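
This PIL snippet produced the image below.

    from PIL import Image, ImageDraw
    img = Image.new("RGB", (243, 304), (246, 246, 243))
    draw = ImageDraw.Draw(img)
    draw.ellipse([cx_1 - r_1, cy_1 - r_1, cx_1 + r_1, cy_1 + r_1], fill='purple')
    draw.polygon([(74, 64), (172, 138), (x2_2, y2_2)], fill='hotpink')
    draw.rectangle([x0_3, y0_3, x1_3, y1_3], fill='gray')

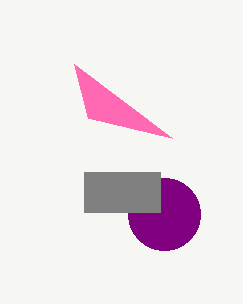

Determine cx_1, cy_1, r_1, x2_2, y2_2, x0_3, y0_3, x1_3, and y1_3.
cx_1 = 164
cy_1 = 214
r_1 = 36
x2_2 = 88
y2_2 = 118
x0_3 = 84
y0_3 = 172
x1_3 = 160
y1_3 = 212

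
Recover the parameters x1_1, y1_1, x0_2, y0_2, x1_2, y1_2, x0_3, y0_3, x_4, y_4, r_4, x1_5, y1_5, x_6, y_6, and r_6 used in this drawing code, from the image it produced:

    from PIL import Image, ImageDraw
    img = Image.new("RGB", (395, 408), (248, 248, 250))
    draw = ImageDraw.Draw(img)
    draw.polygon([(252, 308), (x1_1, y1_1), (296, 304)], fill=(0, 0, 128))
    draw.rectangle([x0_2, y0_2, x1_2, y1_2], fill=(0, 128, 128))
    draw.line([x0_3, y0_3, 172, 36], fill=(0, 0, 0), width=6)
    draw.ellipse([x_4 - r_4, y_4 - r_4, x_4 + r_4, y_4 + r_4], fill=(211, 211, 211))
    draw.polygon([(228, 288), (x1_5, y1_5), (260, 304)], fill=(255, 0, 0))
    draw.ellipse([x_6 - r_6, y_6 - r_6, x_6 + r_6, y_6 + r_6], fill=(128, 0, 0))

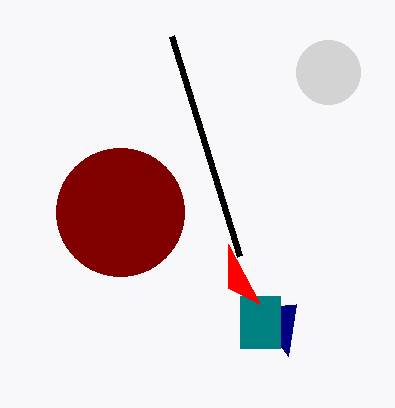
x1_1 = 288; y1_1 = 356; x0_2 = 240; y0_2 = 296; x1_2 = 280; y1_2 = 348; x0_3 = 240; y0_3 = 256; x_4 = 328; y_4 = 72; r_4 = 32; x1_5 = 228; y1_5 = 244; x_6 = 120; y_6 = 212; r_6 = 64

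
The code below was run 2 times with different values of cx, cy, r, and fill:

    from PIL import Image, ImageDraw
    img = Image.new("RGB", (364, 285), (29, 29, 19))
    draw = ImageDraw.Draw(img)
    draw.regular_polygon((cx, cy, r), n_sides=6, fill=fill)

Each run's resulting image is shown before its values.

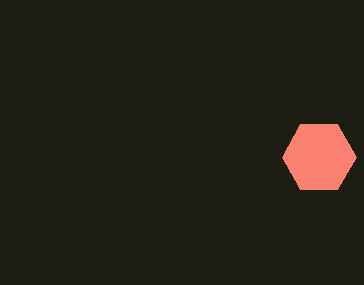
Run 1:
cx = 319, cy = 157, r = 37, fill = 'salmon'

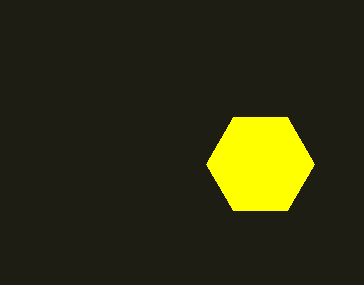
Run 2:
cx = 260; cy = 164; r = 54; fill = 'yellow'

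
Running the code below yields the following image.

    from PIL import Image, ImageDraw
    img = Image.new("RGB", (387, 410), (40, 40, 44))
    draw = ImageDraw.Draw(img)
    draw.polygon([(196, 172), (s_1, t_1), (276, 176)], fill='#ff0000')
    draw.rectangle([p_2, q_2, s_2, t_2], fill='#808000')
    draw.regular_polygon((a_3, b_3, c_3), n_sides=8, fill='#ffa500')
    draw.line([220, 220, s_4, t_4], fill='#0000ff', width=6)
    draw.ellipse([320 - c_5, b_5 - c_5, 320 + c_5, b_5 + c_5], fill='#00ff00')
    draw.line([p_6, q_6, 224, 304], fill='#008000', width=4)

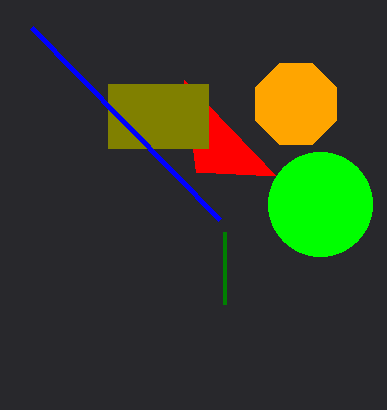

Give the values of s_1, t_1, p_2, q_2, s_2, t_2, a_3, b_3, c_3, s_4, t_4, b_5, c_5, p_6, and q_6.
s_1 = 184; t_1 = 80; p_2 = 108; q_2 = 84; s_2 = 208; t_2 = 148; a_3 = 296; b_3 = 104; c_3 = 44; s_4 = 32; t_4 = 28; b_5 = 204; c_5 = 52; p_6 = 224; q_6 = 232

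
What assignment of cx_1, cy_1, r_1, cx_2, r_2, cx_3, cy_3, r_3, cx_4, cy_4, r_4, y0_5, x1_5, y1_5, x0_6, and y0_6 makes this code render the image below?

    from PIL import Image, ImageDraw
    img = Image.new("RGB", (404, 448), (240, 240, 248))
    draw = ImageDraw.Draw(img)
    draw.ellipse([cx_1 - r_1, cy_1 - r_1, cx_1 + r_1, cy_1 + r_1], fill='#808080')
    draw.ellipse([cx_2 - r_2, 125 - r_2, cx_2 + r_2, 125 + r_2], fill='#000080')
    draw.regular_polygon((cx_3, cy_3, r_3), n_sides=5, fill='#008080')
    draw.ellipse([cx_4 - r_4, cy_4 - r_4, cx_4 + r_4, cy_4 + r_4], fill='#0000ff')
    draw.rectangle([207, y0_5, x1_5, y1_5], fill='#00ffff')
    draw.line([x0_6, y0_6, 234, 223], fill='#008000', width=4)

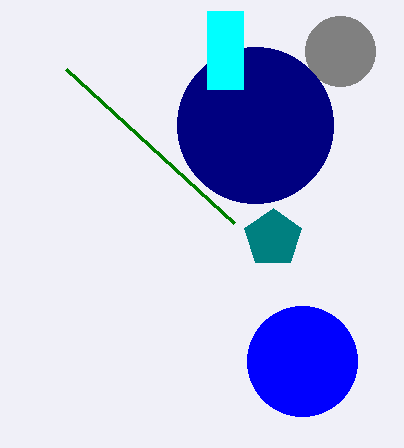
cx_1 = 340
cy_1 = 51
r_1 = 35
cx_2 = 255
r_2 = 78
cx_3 = 273
cy_3 = 238
r_3 = 30
cx_4 = 302
cy_4 = 361
r_4 = 55
y0_5 = 11
x1_5 = 243
y1_5 = 89
x0_6 = 66
y0_6 = 69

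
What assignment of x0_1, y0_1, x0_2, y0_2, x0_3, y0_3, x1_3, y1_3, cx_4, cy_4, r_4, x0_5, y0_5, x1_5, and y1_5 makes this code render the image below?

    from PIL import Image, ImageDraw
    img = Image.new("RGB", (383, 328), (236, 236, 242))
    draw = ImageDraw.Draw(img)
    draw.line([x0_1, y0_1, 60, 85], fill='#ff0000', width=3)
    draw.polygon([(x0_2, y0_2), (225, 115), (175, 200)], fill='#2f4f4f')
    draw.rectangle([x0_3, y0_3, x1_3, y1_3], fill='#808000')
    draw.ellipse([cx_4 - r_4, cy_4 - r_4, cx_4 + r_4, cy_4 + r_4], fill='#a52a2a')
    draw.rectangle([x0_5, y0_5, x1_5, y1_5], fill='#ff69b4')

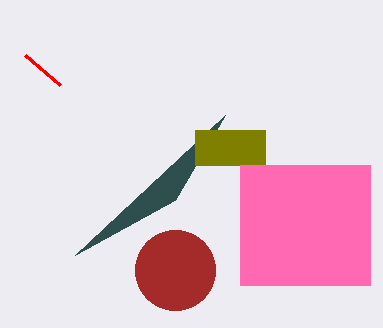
x0_1 = 25
y0_1 = 55
x0_2 = 75
y0_2 = 255
x0_3 = 195
y0_3 = 130
x1_3 = 265
y1_3 = 165
cx_4 = 175
cy_4 = 270
r_4 = 40
x0_5 = 240
y0_5 = 165
x1_5 = 370
y1_5 = 285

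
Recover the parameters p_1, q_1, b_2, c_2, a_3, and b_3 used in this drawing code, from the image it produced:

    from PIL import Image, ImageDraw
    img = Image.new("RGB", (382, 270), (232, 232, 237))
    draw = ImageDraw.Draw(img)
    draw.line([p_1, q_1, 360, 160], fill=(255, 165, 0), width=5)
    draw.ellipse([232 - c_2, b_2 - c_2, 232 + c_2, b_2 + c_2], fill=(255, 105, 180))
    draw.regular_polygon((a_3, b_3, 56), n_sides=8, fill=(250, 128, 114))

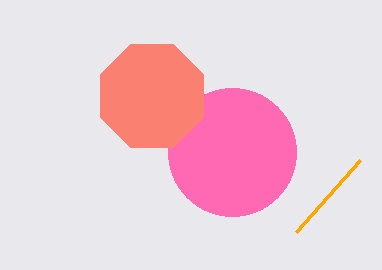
p_1 = 296; q_1 = 232; b_2 = 152; c_2 = 64; a_3 = 152; b_3 = 96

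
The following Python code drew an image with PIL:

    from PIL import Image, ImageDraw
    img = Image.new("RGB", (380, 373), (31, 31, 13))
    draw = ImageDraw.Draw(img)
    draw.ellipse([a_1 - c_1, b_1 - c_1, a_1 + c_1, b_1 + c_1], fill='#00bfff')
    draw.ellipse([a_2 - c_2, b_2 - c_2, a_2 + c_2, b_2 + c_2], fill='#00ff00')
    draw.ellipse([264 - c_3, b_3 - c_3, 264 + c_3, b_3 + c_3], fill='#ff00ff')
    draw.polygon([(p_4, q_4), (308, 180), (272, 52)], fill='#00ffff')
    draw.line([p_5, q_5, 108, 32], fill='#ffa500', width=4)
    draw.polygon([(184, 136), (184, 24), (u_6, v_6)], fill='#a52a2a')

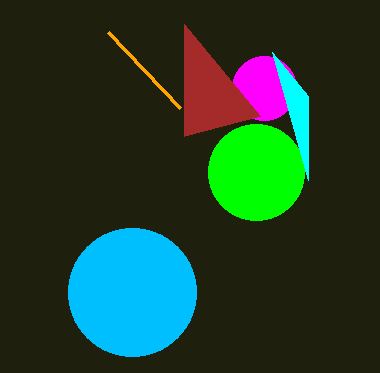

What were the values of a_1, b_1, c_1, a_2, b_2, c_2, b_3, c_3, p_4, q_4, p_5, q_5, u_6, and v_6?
a_1 = 132
b_1 = 292
c_1 = 64
a_2 = 256
b_2 = 172
c_2 = 48
b_3 = 88
c_3 = 32
p_4 = 308
q_4 = 96
p_5 = 180
q_5 = 108
u_6 = 260
v_6 = 116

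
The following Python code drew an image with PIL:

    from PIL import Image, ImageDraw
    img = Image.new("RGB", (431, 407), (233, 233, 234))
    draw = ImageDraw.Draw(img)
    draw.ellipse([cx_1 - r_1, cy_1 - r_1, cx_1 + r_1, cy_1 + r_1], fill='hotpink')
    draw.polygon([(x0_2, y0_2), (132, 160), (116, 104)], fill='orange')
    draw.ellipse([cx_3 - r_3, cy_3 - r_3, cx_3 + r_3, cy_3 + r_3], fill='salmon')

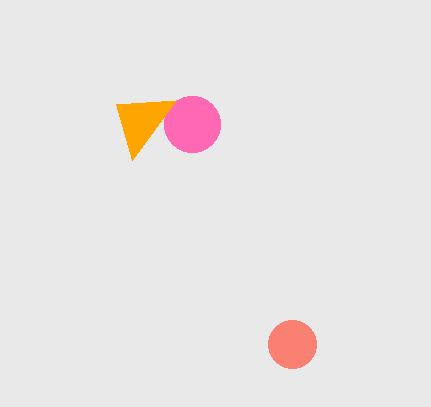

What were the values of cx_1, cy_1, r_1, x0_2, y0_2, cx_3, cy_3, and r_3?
cx_1 = 192, cy_1 = 124, r_1 = 28, x0_2 = 176, y0_2 = 100, cx_3 = 292, cy_3 = 344, r_3 = 24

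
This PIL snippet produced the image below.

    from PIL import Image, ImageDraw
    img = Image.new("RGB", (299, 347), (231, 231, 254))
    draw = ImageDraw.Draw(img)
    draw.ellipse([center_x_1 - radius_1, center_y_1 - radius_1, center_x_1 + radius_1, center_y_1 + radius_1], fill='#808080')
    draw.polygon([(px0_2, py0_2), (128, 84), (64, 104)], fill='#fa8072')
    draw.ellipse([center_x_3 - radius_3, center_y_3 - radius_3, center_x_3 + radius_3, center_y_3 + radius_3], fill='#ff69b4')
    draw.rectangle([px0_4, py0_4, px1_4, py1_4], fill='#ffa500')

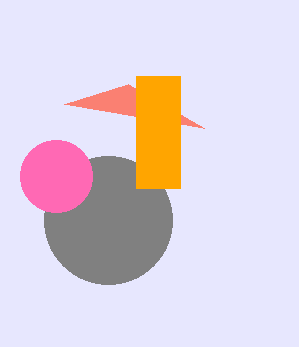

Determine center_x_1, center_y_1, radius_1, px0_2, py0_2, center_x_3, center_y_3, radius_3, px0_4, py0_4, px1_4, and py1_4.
center_x_1 = 108, center_y_1 = 220, radius_1 = 64, px0_2 = 204, py0_2 = 128, center_x_3 = 56, center_y_3 = 176, radius_3 = 36, px0_4 = 136, py0_4 = 76, px1_4 = 180, py1_4 = 188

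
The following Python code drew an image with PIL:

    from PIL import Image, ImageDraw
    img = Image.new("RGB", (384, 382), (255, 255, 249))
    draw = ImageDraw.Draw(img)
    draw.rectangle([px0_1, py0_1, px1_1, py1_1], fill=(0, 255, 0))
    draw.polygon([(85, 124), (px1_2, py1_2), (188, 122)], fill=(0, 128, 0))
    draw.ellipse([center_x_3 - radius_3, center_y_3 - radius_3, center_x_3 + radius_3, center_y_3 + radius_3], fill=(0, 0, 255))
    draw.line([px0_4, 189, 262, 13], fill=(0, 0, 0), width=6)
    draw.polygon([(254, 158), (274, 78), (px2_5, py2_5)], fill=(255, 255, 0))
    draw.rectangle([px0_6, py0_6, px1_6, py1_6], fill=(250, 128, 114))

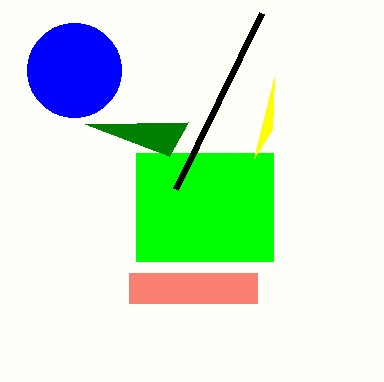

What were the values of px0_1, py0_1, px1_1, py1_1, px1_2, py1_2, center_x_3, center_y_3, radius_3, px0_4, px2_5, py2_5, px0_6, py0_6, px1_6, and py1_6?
px0_1 = 136
py0_1 = 153
px1_1 = 273
py1_1 = 261
px1_2 = 169
py1_2 = 156
center_x_3 = 74
center_y_3 = 70
radius_3 = 47
px0_4 = 176
px2_5 = 272
py2_5 = 129
px0_6 = 129
py0_6 = 273
px1_6 = 257
py1_6 = 303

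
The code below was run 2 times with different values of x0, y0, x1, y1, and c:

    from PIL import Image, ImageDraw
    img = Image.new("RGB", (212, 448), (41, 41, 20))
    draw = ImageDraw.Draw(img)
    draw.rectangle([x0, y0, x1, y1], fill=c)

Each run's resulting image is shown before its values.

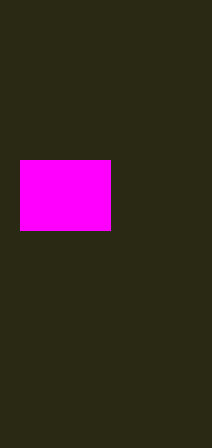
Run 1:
x0 = 20, y0 = 160, x1 = 110, y1 = 230, c = 'magenta'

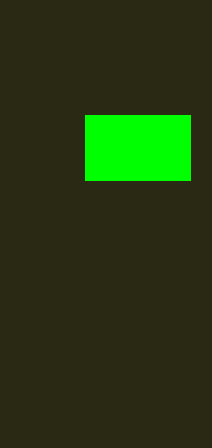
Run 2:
x0 = 85
y0 = 115
x1 = 190
y1 = 180
c = 'lime'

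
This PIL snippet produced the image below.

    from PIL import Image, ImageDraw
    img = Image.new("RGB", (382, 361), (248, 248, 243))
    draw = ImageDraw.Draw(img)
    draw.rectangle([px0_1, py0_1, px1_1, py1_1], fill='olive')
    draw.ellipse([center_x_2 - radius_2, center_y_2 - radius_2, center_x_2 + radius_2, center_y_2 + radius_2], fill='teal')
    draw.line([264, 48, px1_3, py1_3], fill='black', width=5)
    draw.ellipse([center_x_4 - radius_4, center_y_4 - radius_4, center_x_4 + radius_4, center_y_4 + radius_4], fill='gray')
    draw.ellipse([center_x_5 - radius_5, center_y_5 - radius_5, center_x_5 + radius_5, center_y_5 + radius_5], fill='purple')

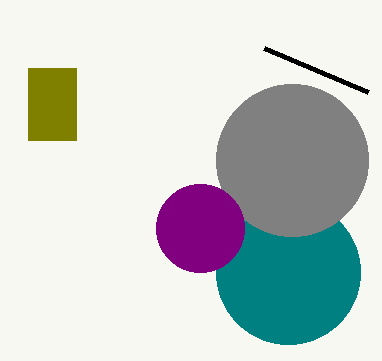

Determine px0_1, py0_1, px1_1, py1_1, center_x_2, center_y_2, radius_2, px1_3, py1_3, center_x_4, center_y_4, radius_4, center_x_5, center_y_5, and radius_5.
px0_1 = 28, py0_1 = 68, px1_1 = 76, py1_1 = 140, center_x_2 = 288, center_y_2 = 272, radius_2 = 72, px1_3 = 368, py1_3 = 92, center_x_4 = 292, center_y_4 = 160, radius_4 = 76, center_x_5 = 200, center_y_5 = 228, radius_5 = 44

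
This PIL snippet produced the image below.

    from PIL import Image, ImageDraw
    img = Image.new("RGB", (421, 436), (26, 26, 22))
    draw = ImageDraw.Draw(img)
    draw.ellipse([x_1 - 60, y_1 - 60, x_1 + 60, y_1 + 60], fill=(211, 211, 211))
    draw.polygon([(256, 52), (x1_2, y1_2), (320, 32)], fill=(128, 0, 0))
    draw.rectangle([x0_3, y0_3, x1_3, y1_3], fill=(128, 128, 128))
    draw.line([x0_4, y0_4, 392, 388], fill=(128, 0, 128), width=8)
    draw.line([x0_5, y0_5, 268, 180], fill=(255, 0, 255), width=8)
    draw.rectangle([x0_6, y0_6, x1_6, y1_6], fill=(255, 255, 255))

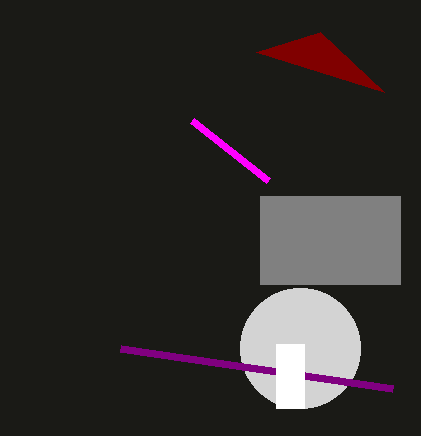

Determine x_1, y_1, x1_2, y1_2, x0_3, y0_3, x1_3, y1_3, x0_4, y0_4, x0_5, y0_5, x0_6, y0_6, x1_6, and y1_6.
x_1 = 300
y_1 = 348
x1_2 = 384
y1_2 = 92
x0_3 = 260
y0_3 = 196
x1_3 = 400
y1_3 = 284
x0_4 = 120
y0_4 = 348
x0_5 = 192
y0_5 = 120
x0_6 = 276
y0_6 = 344
x1_6 = 304
y1_6 = 408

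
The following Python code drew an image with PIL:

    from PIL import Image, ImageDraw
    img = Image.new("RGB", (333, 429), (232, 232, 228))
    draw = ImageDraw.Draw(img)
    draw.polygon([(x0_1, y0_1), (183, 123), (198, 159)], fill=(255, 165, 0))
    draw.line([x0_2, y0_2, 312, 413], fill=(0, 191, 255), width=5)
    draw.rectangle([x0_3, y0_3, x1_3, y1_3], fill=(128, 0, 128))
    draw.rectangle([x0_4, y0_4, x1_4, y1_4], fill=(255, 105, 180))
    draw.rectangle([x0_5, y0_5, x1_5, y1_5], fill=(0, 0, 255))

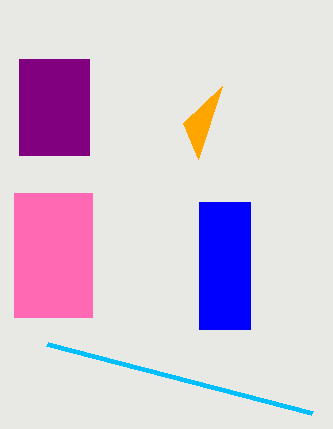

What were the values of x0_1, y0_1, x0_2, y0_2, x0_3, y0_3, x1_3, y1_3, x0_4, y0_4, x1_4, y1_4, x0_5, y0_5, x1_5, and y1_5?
x0_1 = 222
y0_1 = 86
x0_2 = 47
y0_2 = 344
x0_3 = 19
y0_3 = 59
x1_3 = 89
y1_3 = 155
x0_4 = 14
y0_4 = 193
x1_4 = 92
y1_4 = 317
x0_5 = 199
y0_5 = 202
x1_5 = 250
y1_5 = 329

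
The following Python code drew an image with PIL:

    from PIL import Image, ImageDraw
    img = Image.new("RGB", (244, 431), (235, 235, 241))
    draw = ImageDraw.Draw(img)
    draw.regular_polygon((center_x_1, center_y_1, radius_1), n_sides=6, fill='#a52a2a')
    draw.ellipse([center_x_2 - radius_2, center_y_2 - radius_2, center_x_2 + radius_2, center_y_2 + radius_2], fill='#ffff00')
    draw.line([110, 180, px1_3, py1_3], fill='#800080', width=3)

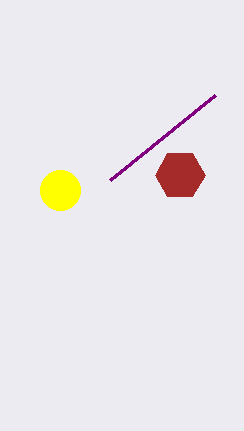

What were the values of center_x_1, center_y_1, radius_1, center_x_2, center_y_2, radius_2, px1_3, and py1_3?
center_x_1 = 180, center_y_1 = 175, radius_1 = 25, center_x_2 = 60, center_y_2 = 190, radius_2 = 20, px1_3 = 215, py1_3 = 95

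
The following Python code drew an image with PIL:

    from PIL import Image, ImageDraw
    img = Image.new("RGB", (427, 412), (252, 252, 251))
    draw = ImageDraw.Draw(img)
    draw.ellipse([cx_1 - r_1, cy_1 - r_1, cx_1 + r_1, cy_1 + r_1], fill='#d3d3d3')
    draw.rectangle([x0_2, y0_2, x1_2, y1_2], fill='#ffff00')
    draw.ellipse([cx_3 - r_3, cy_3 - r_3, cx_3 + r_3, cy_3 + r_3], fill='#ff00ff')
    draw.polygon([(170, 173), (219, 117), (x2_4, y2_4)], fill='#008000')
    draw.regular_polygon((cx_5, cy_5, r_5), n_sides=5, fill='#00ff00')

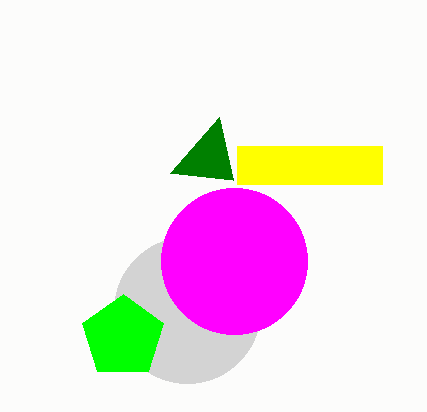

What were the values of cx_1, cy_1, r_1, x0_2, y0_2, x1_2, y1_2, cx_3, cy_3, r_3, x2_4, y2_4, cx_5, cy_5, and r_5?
cx_1 = 187
cy_1 = 310
r_1 = 73
x0_2 = 237
y0_2 = 146
x1_2 = 382
y1_2 = 184
cx_3 = 234
cy_3 = 261
r_3 = 73
x2_4 = 233
y2_4 = 180
cx_5 = 123
cy_5 = 337
r_5 = 43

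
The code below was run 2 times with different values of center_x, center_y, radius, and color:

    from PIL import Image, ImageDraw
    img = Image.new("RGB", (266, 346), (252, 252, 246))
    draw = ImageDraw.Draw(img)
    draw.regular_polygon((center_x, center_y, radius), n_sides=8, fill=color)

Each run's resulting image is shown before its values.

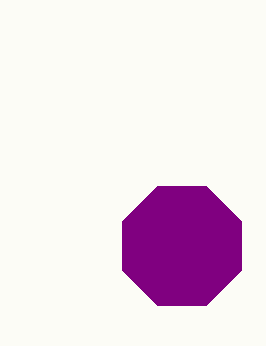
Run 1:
center_x = 182, center_y = 246, radius = 64, color = 'purple'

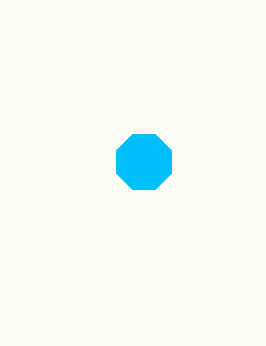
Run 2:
center_x = 144, center_y = 162, radius = 30, color = 'deepskyblue'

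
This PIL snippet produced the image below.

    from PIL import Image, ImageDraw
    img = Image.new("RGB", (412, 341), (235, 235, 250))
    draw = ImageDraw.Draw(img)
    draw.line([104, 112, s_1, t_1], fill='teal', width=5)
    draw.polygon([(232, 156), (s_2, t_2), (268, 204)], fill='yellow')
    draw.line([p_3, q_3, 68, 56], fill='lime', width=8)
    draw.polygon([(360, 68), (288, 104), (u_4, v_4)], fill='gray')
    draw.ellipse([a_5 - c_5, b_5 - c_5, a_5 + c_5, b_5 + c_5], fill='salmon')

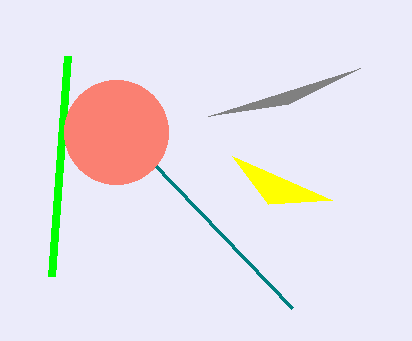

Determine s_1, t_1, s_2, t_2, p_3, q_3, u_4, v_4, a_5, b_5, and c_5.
s_1 = 292; t_1 = 308; s_2 = 332; t_2 = 200; p_3 = 52; q_3 = 276; u_4 = 208; v_4 = 116; a_5 = 116; b_5 = 132; c_5 = 52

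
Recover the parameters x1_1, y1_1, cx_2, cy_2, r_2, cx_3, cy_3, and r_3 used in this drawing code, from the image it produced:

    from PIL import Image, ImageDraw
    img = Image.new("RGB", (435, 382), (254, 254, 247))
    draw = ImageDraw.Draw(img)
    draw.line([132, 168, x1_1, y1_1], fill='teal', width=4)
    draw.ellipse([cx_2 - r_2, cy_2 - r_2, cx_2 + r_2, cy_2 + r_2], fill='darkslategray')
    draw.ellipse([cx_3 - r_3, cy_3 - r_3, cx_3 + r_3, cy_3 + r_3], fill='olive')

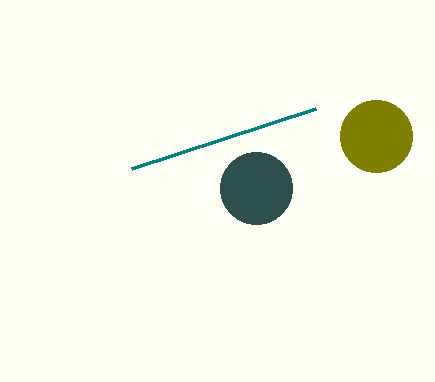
x1_1 = 316
y1_1 = 108
cx_2 = 256
cy_2 = 188
r_2 = 36
cx_3 = 376
cy_3 = 136
r_3 = 36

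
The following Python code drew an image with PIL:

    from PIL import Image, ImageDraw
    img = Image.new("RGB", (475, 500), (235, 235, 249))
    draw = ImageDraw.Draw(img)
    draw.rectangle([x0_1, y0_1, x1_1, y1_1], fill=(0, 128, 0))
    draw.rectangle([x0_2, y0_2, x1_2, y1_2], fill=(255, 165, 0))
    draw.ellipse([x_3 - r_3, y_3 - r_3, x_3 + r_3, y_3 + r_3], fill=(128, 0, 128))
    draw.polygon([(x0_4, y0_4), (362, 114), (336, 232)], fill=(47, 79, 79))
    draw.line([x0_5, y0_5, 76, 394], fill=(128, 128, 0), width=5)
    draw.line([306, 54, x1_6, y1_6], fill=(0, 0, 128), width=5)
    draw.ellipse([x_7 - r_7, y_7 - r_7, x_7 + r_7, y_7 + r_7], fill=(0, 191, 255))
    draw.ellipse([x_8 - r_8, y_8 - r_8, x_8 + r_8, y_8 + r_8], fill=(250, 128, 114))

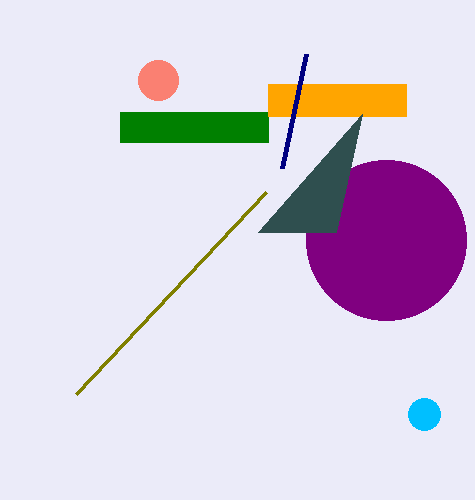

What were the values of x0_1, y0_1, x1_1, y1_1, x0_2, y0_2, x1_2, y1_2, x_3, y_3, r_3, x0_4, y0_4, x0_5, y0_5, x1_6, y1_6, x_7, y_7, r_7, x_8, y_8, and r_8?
x0_1 = 120
y0_1 = 112
x1_1 = 268
y1_1 = 142
x0_2 = 268
y0_2 = 84
x1_2 = 406
y1_2 = 116
x_3 = 386
y_3 = 240
r_3 = 80
x0_4 = 258
y0_4 = 232
x0_5 = 266
y0_5 = 192
x1_6 = 282
y1_6 = 168
x_7 = 424
y_7 = 414
r_7 = 16
x_8 = 158
y_8 = 80
r_8 = 20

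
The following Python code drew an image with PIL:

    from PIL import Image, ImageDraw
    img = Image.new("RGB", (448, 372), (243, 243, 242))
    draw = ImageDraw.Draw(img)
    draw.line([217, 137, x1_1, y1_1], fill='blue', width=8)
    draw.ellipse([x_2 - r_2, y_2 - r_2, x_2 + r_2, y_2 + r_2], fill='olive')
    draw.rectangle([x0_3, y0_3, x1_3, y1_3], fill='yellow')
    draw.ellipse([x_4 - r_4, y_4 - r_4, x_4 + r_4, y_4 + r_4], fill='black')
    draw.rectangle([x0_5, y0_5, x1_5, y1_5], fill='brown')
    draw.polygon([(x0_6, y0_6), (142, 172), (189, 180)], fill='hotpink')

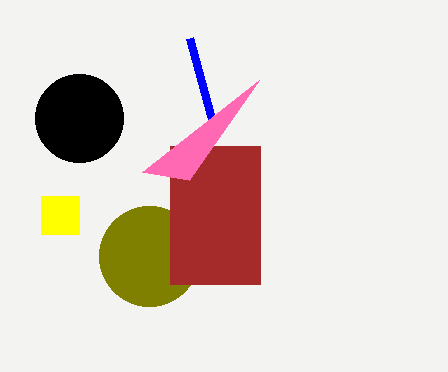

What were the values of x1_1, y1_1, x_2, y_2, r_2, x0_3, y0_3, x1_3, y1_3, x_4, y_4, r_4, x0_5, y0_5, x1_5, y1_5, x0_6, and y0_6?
x1_1 = 190, y1_1 = 38, x_2 = 149, y_2 = 256, r_2 = 50, x0_3 = 41, y0_3 = 196, x1_3 = 79, y1_3 = 234, x_4 = 79, y_4 = 118, r_4 = 44, x0_5 = 170, y0_5 = 146, x1_5 = 260, y1_5 = 284, x0_6 = 259, y0_6 = 80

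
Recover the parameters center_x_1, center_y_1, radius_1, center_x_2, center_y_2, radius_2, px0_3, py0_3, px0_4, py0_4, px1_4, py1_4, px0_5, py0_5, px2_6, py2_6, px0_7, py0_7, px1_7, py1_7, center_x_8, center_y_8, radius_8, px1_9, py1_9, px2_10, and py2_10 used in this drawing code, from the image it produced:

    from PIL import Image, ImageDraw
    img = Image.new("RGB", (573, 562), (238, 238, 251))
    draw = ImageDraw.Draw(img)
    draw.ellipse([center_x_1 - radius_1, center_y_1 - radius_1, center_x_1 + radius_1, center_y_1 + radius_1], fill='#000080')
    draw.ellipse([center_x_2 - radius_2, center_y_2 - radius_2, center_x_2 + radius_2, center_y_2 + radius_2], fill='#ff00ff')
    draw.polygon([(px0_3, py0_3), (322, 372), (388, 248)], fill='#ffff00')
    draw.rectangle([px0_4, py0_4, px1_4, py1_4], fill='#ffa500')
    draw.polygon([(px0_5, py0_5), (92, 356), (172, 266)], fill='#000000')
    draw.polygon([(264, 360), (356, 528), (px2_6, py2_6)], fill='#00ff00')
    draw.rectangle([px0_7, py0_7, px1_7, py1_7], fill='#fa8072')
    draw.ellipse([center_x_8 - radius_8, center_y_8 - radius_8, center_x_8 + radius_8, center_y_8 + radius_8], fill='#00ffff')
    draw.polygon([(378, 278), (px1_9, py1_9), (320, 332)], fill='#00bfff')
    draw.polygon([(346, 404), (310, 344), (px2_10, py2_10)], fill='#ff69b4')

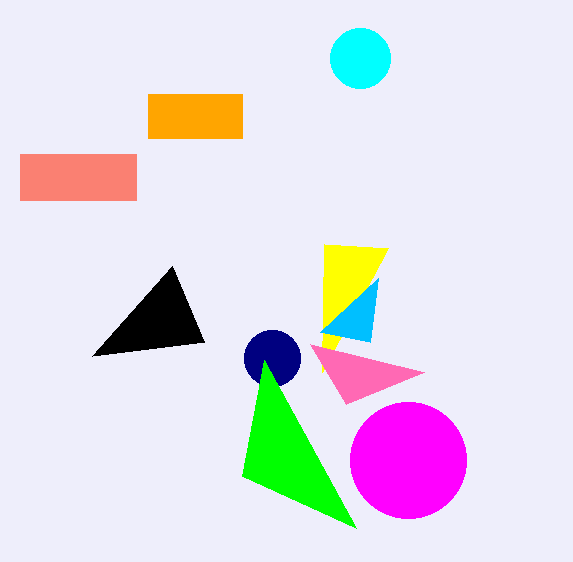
center_x_1 = 272
center_y_1 = 358
radius_1 = 28
center_x_2 = 408
center_y_2 = 460
radius_2 = 58
px0_3 = 324
py0_3 = 244
px0_4 = 148
py0_4 = 94
px1_4 = 242
py1_4 = 138
px0_5 = 204
py0_5 = 342
px2_6 = 242
py2_6 = 476
px0_7 = 20
py0_7 = 154
px1_7 = 136
py1_7 = 200
center_x_8 = 360
center_y_8 = 58
radius_8 = 30
px1_9 = 370
py1_9 = 342
px2_10 = 424
py2_10 = 372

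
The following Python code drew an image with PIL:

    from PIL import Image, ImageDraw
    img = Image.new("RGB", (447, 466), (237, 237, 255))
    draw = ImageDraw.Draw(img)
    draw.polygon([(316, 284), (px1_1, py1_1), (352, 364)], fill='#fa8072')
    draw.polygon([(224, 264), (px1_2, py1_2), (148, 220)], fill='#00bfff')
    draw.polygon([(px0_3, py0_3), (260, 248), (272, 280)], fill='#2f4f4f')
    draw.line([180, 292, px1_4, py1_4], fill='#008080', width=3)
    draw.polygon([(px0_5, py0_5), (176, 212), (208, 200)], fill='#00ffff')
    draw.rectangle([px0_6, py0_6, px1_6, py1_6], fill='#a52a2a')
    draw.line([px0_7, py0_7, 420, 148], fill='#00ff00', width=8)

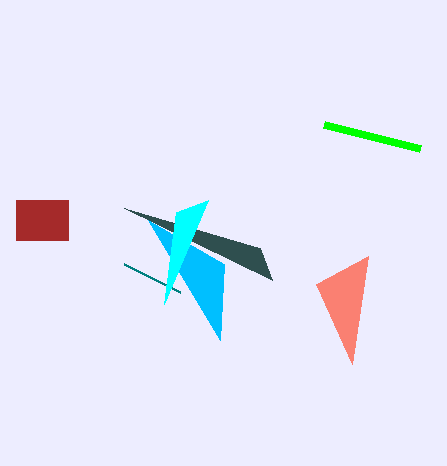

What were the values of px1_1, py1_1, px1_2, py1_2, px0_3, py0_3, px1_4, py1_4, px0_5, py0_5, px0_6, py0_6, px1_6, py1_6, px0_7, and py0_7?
px1_1 = 368
py1_1 = 256
px1_2 = 220
py1_2 = 340
px0_3 = 124
py0_3 = 208
px1_4 = 124
py1_4 = 264
px0_5 = 164
py0_5 = 304
px0_6 = 16
py0_6 = 200
px1_6 = 68
py1_6 = 240
px0_7 = 324
py0_7 = 124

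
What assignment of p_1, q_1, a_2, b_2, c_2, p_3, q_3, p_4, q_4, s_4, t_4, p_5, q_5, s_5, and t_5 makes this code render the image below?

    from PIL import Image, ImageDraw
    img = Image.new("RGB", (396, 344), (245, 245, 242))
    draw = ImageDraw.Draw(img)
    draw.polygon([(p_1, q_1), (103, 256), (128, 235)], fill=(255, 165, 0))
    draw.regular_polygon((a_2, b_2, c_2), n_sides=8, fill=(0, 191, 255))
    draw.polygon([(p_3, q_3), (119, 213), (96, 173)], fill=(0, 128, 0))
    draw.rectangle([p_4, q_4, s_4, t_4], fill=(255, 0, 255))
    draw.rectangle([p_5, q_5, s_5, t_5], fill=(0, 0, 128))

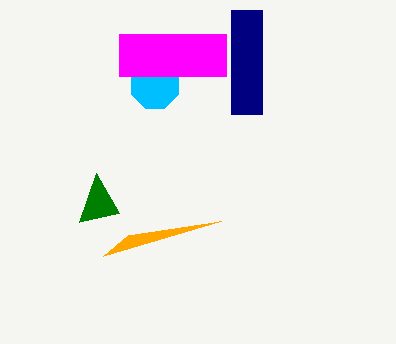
p_1 = 221; q_1 = 221; a_2 = 155; b_2 = 85; c_2 = 25; p_3 = 79; q_3 = 222; p_4 = 119; q_4 = 34; s_4 = 226; t_4 = 76; p_5 = 231; q_5 = 10; s_5 = 262; t_5 = 114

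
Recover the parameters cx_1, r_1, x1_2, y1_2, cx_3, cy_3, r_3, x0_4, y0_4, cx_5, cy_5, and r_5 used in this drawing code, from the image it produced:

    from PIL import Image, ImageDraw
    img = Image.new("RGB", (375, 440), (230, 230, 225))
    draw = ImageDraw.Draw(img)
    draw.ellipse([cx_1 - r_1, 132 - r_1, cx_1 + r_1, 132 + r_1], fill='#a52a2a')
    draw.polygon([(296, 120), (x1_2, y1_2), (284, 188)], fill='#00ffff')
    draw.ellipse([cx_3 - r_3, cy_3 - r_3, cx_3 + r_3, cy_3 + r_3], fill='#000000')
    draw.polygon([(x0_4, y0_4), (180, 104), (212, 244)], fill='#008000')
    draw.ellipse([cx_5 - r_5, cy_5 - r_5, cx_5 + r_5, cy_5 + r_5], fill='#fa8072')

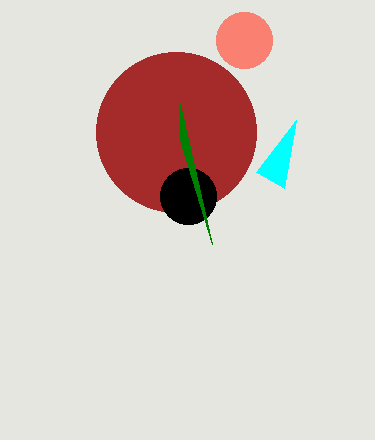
cx_1 = 176; r_1 = 80; x1_2 = 256; y1_2 = 172; cx_3 = 188; cy_3 = 196; r_3 = 28; x0_4 = 180; y0_4 = 140; cx_5 = 244; cy_5 = 40; r_5 = 28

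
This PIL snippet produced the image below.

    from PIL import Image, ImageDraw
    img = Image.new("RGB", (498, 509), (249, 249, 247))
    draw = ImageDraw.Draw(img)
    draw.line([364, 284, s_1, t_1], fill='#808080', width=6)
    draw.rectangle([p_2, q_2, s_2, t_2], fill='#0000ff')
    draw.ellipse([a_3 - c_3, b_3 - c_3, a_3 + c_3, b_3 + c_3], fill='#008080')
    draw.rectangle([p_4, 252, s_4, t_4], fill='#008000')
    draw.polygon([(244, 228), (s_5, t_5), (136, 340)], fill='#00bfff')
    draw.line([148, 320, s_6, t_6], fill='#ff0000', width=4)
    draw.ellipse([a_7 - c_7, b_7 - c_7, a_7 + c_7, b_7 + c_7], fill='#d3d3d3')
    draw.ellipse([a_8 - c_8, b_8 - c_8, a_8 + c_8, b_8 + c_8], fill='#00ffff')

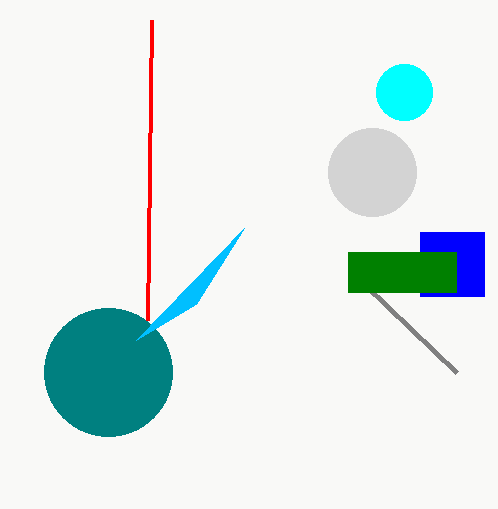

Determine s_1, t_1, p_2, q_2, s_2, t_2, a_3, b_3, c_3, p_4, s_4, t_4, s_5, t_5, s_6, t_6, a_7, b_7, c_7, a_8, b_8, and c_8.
s_1 = 456; t_1 = 372; p_2 = 420; q_2 = 232; s_2 = 484; t_2 = 296; a_3 = 108; b_3 = 372; c_3 = 64; p_4 = 348; s_4 = 456; t_4 = 292; s_5 = 196; t_5 = 304; s_6 = 152; t_6 = 20; a_7 = 372; b_7 = 172; c_7 = 44; a_8 = 404; b_8 = 92; c_8 = 28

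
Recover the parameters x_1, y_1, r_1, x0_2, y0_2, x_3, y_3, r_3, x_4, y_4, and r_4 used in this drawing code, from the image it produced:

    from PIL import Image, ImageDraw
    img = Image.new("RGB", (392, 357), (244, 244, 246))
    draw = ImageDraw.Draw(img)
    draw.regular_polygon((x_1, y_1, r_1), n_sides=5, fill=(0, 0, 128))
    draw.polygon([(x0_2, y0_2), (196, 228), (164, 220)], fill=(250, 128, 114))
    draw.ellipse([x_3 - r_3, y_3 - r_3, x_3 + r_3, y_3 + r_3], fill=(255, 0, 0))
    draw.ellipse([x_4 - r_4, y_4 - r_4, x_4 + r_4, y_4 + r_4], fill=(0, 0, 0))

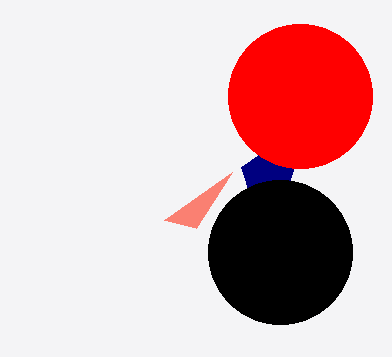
x_1 = 268
y_1 = 176
r_1 = 28
x0_2 = 232
y0_2 = 172
x_3 = 300
y_3 = 96
r_3 = 72
x_4 = 280
y_4 = 252
r_4 = 72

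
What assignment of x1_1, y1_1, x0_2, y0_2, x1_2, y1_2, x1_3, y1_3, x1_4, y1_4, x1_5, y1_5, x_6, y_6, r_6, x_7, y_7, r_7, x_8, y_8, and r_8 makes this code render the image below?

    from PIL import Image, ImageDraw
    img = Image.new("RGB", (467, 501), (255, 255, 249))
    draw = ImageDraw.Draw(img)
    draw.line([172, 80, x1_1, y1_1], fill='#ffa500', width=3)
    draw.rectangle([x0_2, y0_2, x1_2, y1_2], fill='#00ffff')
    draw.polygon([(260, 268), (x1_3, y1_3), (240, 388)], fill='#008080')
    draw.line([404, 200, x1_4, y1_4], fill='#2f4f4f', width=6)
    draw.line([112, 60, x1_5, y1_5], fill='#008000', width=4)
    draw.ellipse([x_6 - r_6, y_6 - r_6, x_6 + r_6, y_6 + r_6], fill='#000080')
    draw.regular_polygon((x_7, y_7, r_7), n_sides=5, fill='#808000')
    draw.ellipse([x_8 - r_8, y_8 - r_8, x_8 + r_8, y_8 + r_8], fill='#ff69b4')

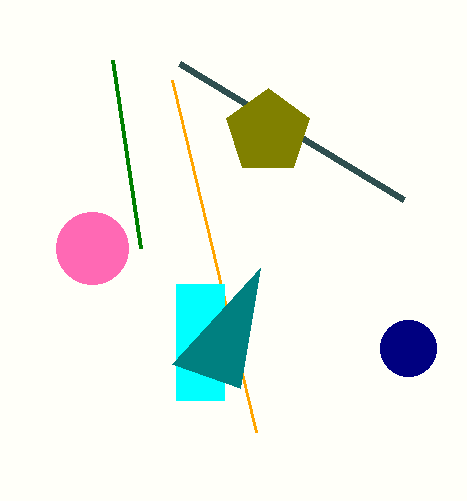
x1_1 = 256; y1_1 = 432; x0_2 = 176; y0_2 = 284; x1_2 = 224; y1_2 = 400; x1_3 = 172; y1_3 = 364; x1_4 = 180; y1_4 = 64; x1_5 = 140; y1_5 = 248; x_6 = 408; y_6 = 348; r_6 = 28; x_7 = 268; y_7 = 132; r_7 = 44; x_8 = 92; y_8 = 248; r_8 = 36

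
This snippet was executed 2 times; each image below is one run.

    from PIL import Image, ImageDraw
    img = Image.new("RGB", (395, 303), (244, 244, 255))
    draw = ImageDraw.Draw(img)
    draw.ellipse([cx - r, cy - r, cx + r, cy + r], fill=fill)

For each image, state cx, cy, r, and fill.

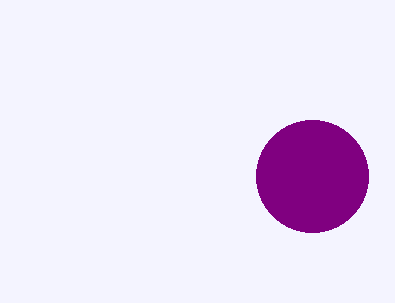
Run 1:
cx = 312
cy = 176
r = 56
fill = 'purple'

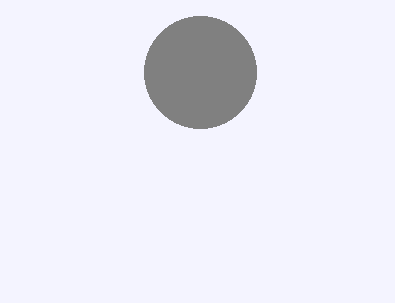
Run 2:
cx = 200, cy = 72, r = 56, fill = 'gray'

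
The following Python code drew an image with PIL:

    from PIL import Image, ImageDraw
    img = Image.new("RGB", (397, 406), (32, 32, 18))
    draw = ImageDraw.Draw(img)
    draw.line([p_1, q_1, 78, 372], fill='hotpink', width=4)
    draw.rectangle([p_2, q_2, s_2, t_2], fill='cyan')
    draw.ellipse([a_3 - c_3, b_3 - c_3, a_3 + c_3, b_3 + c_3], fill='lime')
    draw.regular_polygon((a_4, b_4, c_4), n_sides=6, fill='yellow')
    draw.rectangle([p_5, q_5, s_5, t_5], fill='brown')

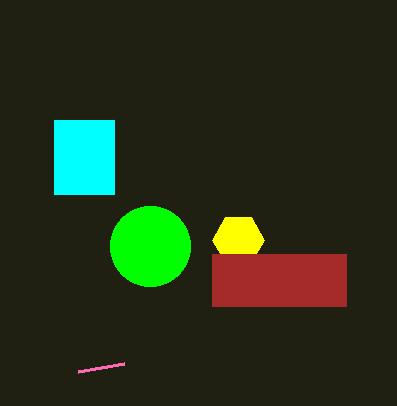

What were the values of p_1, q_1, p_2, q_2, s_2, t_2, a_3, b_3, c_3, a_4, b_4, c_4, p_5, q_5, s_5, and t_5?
p_1 = 124, q_1 = 364, p_2 = 54, q_2 = 120, s_2 = 114, t_2 = 194, a_3 = 150, b_3 = 246, c_3 = 40, a_4 = 238, b_4 = 240, c_4 = 26, p_5 = 212, q_5 = 254, s_5 = 346, t_5 = 306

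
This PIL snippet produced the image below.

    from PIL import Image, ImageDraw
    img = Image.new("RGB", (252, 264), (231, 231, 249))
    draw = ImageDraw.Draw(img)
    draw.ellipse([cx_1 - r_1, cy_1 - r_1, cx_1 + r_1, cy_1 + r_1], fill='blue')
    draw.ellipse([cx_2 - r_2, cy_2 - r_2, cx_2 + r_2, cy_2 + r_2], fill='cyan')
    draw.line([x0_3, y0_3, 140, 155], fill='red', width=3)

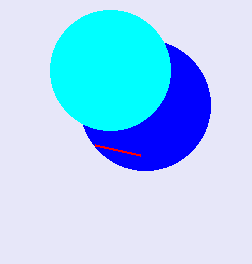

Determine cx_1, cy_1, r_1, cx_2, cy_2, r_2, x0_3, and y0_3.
cx_1 = 145
cy_1 = 105
r_1 = 65
cx_2 = 110
cy_2 = 70
r_2 = 60
x0_3 = 95
y0_3 = 145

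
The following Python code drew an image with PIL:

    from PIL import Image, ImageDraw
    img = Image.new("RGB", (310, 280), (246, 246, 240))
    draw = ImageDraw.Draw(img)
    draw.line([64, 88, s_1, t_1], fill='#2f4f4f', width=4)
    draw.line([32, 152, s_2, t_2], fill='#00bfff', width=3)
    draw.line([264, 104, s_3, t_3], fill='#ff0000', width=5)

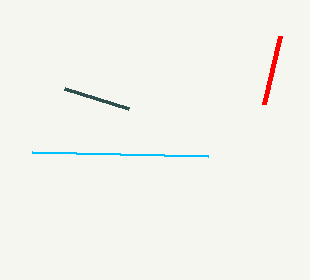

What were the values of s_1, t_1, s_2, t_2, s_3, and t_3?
s_1 = 128
t_1 = 108
s_2 = 208
t_2 = 156
s_3 = 280
t_3 = 36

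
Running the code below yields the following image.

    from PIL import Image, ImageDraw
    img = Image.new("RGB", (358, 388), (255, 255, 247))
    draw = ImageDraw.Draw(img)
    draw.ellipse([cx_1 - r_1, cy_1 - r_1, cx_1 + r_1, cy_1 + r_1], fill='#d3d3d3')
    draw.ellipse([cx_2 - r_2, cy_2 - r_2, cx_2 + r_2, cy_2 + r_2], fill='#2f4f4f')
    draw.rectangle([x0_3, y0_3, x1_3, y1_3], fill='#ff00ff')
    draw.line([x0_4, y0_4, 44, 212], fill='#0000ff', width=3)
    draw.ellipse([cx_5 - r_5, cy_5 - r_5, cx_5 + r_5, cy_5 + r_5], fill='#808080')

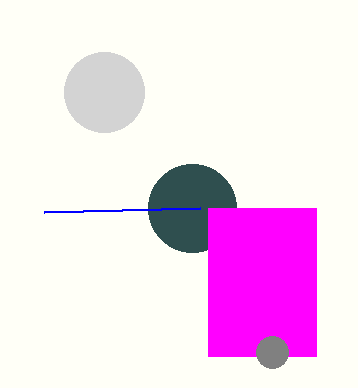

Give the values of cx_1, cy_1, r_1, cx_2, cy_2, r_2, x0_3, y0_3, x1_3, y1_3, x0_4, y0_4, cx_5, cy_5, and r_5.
cx_1 = 104, cy_1 = 92, r_1 = 40, cx_2 = 192, cy_2 = 208, r_2 = 44, x0_3 = 208, y0_3 = 208, x1_3 = 316, y1_3 = 356, x0_4 = 200, y0_4 = 208, cx_5 = 272, cy_5 = 352, r_5 = 16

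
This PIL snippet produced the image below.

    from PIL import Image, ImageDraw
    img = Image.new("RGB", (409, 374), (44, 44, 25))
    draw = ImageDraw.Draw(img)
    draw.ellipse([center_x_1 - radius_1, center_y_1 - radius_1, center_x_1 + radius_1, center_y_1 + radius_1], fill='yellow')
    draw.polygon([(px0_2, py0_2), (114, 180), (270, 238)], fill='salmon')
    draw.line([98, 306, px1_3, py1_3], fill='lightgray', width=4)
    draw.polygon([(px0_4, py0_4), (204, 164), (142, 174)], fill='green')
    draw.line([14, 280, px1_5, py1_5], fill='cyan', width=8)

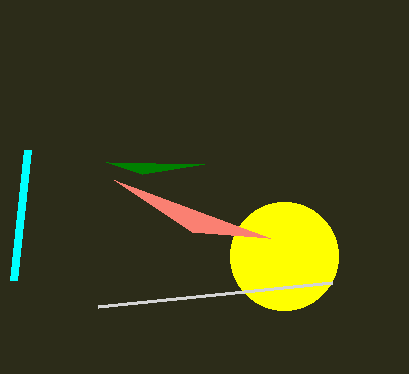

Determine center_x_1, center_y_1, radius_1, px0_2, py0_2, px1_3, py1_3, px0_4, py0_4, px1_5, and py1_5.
center_x_1 = 284
center_y_1 = 256
radius_1 = 54
px0_2 = 192
py0_2 = 232
px1_3 = 332
py1_3 = 282
px0_4 = 106
py0_4 = 162
px1_5 = 28
py1_5 = 150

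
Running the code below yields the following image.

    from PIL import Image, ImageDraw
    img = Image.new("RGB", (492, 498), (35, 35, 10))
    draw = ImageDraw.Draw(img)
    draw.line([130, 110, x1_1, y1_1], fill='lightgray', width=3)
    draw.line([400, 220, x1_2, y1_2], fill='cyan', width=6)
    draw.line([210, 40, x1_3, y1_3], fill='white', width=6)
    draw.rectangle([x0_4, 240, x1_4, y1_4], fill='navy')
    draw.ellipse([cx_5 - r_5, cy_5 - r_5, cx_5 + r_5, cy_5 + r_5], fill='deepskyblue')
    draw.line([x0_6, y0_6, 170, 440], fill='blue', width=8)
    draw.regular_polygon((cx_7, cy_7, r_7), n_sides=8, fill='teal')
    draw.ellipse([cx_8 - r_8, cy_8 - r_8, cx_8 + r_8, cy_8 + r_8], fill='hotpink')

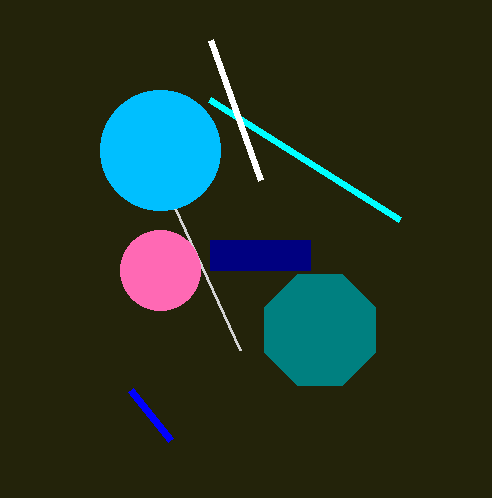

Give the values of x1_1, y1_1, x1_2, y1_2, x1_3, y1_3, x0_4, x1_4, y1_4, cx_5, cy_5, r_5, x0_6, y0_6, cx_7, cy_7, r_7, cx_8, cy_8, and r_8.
x1_1 = 240
y1_1 = 350
x1_2 = 210
y1_2 = 100
x1_3 = 260
y1_3 = 180
x0_4 = 210
x1_4 = 310
y1_4 = 270
cx_5 = 160
cy_5 = 150
r_5 = 60
x0_6 = 130
y0_6 = 390
cx_7 = 320
cy_7 = 330
r_7 = 60
cx_8 = 160
cy_8 = 270
r_8 = 40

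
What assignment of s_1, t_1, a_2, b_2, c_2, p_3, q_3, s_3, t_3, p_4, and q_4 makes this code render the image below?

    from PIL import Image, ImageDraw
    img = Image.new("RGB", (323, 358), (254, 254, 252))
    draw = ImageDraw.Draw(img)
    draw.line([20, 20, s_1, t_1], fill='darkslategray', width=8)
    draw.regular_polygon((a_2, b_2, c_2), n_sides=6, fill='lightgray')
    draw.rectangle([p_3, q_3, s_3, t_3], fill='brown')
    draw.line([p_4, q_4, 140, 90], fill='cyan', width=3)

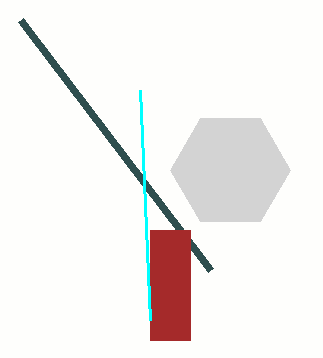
s_1 = 210, t_1 = 270, a_2 = 230, b_2 = 170, c_2 = 60, p_3 = 150, q_3 = 230, s_3 = 190, t_3 = 340, p_4 = 150, q_4 = 320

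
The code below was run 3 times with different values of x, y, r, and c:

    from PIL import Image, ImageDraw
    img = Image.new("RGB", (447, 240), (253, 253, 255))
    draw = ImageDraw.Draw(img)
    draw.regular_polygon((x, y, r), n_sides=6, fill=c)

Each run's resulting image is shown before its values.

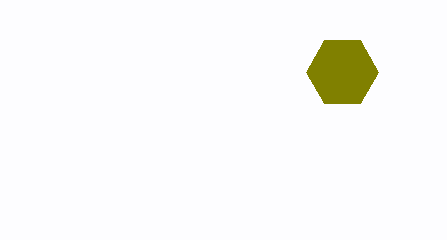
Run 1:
x = 342
y = 72
r = 36
c = 'olive'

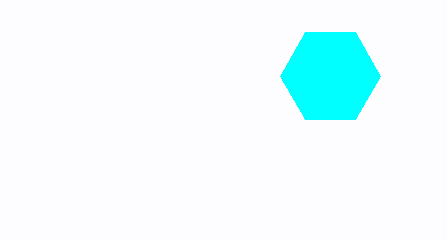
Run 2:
x = 330; y = 76; r = 50; c = 'cyan'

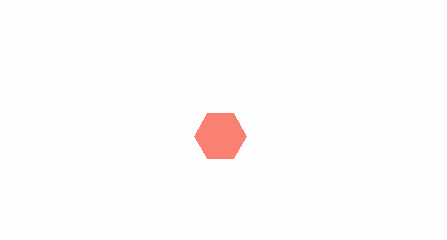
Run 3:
x = 220, y = 136, r = 26, c = 'salmon'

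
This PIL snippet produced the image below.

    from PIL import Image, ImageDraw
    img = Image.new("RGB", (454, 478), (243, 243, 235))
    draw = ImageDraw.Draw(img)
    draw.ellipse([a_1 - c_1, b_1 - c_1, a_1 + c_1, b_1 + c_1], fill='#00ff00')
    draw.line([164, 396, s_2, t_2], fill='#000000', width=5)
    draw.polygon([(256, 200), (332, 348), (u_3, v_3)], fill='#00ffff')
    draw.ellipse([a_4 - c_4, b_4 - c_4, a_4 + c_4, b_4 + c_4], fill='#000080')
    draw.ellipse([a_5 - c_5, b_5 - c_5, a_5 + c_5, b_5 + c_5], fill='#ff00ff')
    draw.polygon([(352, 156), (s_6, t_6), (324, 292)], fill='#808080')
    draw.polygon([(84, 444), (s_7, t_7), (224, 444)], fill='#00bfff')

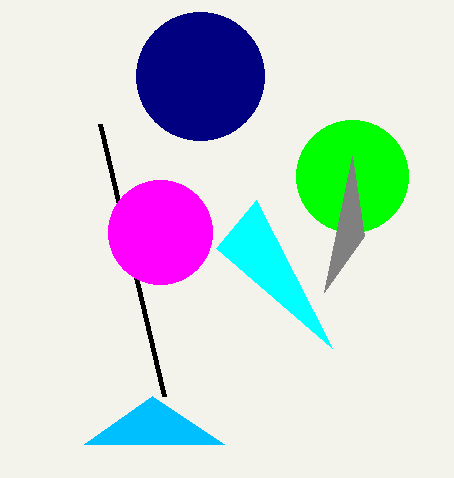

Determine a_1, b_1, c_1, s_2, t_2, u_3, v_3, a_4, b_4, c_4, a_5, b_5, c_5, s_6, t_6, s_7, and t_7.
a_1 = 352, b_1 = 176, c_1 = 56, s_2 = 100, t_2 = 124, u_3 = 216, v_3 = 248, a_4 = 200, b_4 = 76, c_4 = 64, a_5 = 160, b_5 = 232, c_5 = 52, s_6 = 364, t_6 = 236, s_7 = 152, t_7 = 396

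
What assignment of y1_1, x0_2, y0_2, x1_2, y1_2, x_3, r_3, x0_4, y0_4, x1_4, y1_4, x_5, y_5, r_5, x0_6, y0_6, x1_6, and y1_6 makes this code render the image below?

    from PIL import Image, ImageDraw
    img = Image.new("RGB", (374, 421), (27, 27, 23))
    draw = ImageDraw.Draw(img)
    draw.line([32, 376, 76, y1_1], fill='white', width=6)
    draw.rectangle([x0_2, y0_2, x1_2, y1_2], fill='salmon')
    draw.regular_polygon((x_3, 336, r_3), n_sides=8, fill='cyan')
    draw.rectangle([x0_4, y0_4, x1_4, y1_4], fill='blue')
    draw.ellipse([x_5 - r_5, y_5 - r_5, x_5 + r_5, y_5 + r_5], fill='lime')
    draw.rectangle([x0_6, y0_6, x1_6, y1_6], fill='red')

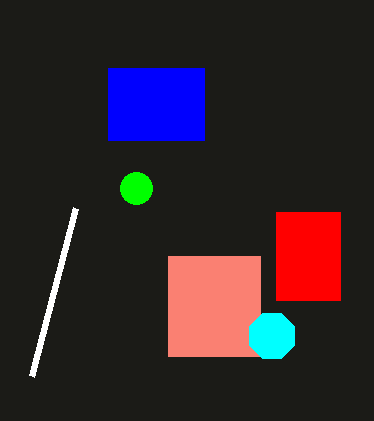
y1_1 = 208; x0_2 = 168; y0_2 = 256; x1_2 = 260; y1_2 = 356; x_3 = 272; r_3 = 24; x0_4 = 108; y0_4 = 68; x1_4 = 204; y1_4 = 140; x_5 = 136; y_5 = 188; r_5 = 16; x0_6 = 276; y0_6 = 212; x1_6 = 340; y1_6 = 300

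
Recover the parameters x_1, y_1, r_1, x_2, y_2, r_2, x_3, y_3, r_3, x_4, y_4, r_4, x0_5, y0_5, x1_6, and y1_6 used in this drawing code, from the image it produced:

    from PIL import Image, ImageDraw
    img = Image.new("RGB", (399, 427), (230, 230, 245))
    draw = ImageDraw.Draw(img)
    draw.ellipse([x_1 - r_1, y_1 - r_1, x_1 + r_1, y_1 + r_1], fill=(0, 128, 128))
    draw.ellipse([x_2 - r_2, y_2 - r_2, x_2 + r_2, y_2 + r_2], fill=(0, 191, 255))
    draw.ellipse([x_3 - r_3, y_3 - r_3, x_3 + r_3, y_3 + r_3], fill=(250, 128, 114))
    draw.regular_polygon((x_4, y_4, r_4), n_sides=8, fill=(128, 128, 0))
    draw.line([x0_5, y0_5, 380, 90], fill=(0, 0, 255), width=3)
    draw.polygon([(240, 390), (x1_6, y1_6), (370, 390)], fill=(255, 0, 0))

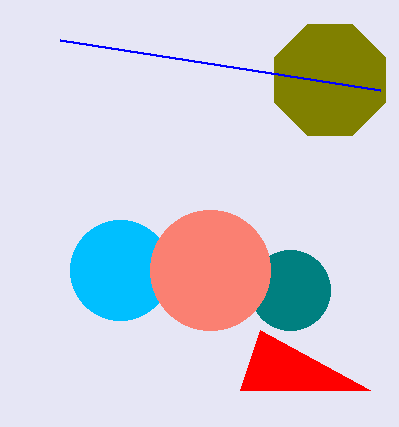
x_1 = 290, y_1 = 290, r_1 = 40, x_2 = 120, y_2 = 270, r_2 = 50, x_3 = 210, y_3 = 270, r_3 = 60, x_4 = 330, y_4 = 80, r_4 = 60, x0_5 = 60, y0_5 = 40, x1_6 = 260, y1_6 = 330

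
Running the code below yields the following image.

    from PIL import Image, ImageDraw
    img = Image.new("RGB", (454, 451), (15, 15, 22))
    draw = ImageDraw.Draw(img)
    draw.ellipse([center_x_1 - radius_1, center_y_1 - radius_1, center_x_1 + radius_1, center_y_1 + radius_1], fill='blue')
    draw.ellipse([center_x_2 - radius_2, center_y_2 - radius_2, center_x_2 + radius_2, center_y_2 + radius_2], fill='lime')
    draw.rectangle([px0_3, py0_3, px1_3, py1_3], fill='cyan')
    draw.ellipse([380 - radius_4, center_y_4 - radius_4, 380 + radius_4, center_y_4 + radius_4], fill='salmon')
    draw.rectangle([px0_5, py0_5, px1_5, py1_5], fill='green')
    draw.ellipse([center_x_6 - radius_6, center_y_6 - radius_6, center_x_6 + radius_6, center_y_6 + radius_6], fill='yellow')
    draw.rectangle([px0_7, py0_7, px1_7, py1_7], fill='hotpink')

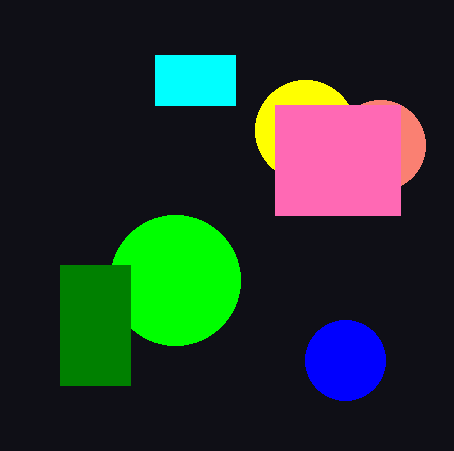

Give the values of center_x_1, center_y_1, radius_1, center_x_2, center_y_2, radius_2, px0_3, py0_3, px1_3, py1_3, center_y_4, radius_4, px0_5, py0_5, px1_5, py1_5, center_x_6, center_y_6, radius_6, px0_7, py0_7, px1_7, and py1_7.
center_x_1 = 345, center_y_1 = 360, radius_1 = 40, center_x_2 = 175, center_y_2 = 280, radius_2 = 65, px0_3 = 155, py0_3 = 55, px1_3 = 235, py1_3 = 105, center_y_4 = 145, radius_4 = 45, px0_5 = 60, py0_5 = 265, px1_5 = 130, py1_5 = 385, center_x_6 = 305, center_y_6 = 130, radius_6 = 50, px0_7 = 275, py0_7 = 105, px1_7 = 400, py1_7 = 215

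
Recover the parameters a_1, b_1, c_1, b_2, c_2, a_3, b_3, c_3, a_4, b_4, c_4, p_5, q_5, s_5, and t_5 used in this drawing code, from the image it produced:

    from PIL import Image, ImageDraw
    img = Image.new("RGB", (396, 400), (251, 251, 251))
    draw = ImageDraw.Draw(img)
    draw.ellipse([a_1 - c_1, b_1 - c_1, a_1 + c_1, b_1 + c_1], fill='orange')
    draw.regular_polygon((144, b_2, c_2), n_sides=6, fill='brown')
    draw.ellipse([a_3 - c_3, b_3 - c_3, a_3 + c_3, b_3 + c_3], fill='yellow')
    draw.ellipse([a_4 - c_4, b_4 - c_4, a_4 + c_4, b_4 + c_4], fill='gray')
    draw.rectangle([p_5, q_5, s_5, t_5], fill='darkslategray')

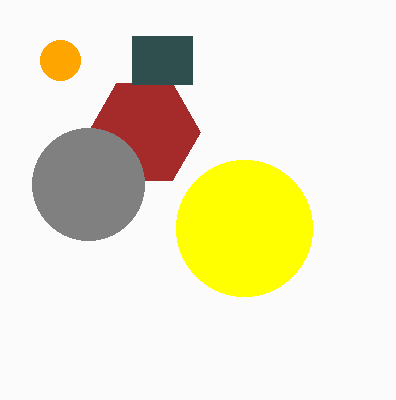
a_1 = 60; b_1 = 60; c_1 = 20; b_2 = 132; c_2 = 56; a_3 = 244; b_3 = 228; c_3 = 68; a_4 = 88; b_4 = 184; c_4 = 56; p_5 = 132; q_5 = 36; s_5 = 192; t_5 = 84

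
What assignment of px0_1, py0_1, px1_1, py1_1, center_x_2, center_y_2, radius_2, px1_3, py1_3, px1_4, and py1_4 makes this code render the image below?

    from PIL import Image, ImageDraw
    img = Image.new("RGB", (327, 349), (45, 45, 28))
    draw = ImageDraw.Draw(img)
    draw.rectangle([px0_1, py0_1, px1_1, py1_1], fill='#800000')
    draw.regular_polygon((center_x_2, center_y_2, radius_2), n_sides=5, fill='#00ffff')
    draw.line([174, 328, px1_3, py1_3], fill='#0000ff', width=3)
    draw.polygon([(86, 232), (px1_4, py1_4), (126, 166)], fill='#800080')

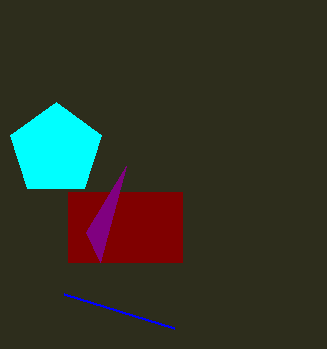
px0_1 = 68; py0_1 = 192; px1_1 = 182; py1_1 = 262; center_x_2 = 56; center_y_2 = 150; radius_2 = 48; px1_3 = 64; py1_3 = 294; px1_4 = 100; py1_4 = 262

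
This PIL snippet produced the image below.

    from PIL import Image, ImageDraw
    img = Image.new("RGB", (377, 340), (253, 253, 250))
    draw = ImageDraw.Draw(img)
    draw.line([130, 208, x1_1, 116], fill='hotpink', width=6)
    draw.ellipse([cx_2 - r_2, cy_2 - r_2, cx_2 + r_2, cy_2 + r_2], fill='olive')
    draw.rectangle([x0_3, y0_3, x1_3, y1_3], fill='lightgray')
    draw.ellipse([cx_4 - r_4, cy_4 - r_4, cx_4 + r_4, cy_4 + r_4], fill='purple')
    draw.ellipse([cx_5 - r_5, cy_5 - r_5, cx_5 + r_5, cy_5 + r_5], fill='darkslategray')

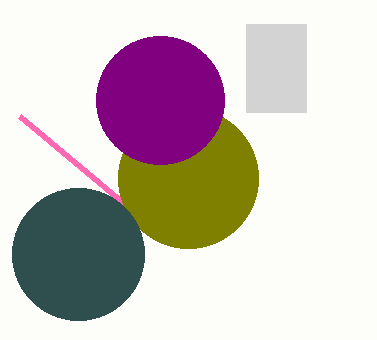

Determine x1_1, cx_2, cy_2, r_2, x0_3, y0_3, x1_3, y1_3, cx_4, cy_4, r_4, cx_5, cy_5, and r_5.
x1_1 = 20; cx_2 = 188; cy_2 = 178; r_2 = 70; x0_3 = 246; y0_3 = 24; x1_3 = 306; y1_3 = 112; cx_4 = 160; cy_4 = 100; r_4 = 64; cx_5 = 78; cy_5 = 254; r_5 = 66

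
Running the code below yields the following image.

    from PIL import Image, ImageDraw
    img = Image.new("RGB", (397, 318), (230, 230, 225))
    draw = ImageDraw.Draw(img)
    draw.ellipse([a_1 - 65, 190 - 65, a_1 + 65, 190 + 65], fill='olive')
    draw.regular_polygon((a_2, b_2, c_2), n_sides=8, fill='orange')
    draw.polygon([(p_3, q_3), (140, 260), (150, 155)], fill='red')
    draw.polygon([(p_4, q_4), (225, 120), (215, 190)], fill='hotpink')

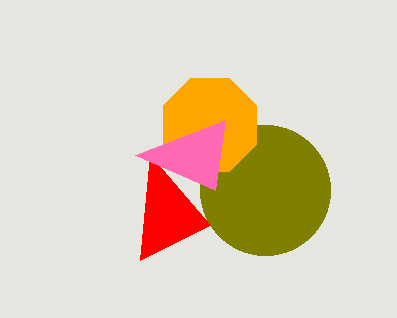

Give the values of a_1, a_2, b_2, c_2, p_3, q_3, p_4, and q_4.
a_1 = 265, a_2 = 210, b_2 = 125, c_2 = 50, p_3 = 210, q_3 = 225, p_4 = 135, q_4 = 155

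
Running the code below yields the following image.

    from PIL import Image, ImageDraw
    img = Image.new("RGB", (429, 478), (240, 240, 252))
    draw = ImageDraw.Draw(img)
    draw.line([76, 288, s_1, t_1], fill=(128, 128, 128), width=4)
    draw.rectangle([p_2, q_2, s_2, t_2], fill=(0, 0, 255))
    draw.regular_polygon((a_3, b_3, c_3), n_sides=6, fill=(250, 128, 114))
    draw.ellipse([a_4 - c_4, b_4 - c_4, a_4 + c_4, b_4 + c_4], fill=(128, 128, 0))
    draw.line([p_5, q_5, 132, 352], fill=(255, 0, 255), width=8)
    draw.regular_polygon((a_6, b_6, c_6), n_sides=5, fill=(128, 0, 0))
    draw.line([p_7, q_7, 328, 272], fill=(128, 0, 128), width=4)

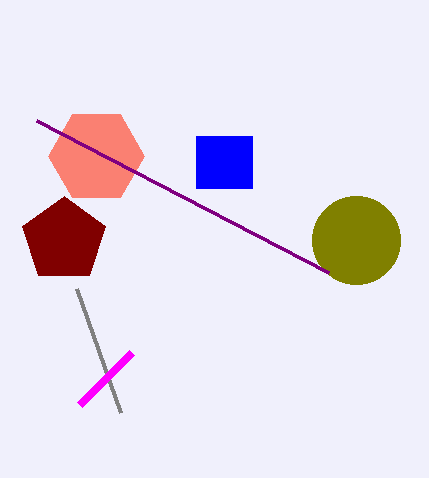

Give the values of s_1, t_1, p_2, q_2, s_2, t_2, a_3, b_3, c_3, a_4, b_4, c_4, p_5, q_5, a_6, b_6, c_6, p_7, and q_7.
s_1 = 120, t_1 = 412, p_2 = 196, q_2 = 136, s_2 = 252, t_2 = 188, a_3 = 96, b_3 = 156, c_3 = 48, a_4 = 356, b_4 = 240, c_4 = 44, p_5 = 80, q_5 = 404, a_6 = 64, b_6 = 240, c_6 = 44, p_7 = 36, q_7 = 120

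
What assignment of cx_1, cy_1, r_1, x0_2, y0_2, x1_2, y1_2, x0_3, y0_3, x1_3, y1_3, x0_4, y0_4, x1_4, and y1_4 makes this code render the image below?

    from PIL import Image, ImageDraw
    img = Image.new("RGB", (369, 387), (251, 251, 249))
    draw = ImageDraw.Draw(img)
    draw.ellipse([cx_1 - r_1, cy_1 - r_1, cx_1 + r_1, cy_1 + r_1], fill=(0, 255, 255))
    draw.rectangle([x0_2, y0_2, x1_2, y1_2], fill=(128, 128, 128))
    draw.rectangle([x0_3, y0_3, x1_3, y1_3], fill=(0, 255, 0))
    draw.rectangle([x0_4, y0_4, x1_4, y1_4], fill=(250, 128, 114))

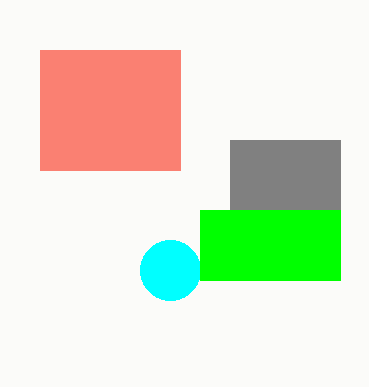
cx_1 = 170; cy_1 = 270; r_1 = 30; x0_2 = 230; y0_2 = 140; x1_2 = 340; y1_2 = 210; x0_3 = 200; y0_3 = 210; x1_3 = 340; y1_3 = 280; x0_4 = 40; y0_4 = 50; x1_4 = 180; y1_4 = 170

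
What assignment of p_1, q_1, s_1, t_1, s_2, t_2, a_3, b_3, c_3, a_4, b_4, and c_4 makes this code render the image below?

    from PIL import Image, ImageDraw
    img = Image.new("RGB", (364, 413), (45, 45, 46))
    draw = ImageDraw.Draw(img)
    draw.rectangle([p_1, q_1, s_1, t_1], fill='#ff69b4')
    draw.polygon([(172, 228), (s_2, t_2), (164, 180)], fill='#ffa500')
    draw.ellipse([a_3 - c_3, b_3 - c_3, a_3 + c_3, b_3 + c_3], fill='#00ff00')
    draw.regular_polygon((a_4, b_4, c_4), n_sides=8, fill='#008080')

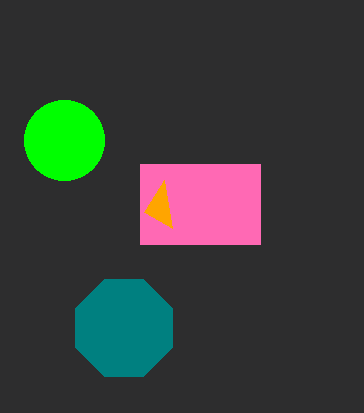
p_1 = 140; q_1 = 164; s_1 = 260; t_1 = 244; s_2 = 144; t_2 = 212; a_3 = 64; b_3 = 140; c_3 = 40; a_4 = 124; b_4 = 328; c_4 = 52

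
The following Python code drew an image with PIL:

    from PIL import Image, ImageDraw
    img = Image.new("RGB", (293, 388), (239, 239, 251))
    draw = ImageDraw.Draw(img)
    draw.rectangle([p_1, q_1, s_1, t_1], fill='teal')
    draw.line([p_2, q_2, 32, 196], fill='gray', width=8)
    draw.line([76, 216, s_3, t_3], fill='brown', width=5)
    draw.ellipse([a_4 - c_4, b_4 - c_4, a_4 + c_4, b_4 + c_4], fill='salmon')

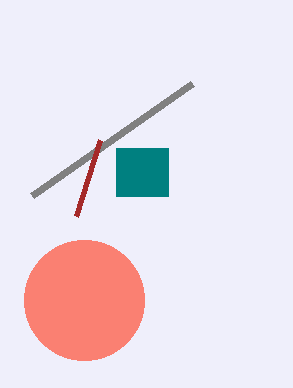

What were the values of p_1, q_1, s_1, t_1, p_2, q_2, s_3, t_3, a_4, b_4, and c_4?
p_1 = 116
q_1 = 148
s_1 = 168
t_1 = 196
p_2 = 192
q_2 = 84
s_3 = 100
t_3 = 140
a_4 = 84
b_4 = 300
c_4 = 60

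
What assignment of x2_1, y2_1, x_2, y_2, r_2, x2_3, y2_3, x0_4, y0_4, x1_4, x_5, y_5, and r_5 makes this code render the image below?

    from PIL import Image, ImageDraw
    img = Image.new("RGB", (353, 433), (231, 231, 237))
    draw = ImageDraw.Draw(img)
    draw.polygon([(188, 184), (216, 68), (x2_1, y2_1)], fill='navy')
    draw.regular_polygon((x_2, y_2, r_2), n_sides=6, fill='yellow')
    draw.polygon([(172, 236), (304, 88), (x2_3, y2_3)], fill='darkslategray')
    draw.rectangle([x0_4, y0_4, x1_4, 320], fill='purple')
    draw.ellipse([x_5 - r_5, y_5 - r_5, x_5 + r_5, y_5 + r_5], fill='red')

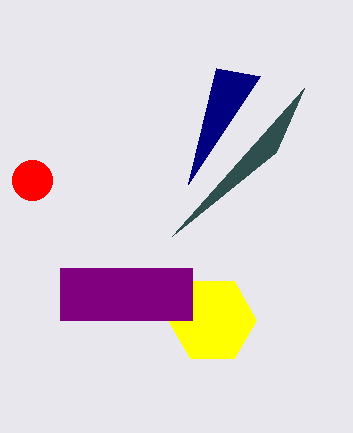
x2_1 = 260, y2_1 = 76, x_2 = 212, y_2 = 320, r_2 = 44, x2_3 = 276, y2_3 = 152, x0_4 = 60, y0_4 = 268, x1_4 = 192, x_5 = 32, y_5 = 180, r_5 = 20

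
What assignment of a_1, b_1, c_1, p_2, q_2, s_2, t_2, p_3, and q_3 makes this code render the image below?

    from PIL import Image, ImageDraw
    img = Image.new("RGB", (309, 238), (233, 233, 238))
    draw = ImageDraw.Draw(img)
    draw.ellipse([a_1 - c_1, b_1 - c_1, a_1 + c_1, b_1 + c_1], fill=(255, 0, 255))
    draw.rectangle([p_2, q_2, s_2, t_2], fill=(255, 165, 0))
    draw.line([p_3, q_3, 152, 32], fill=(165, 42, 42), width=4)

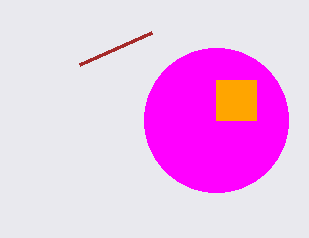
a_1 = 216
b_1 = 120
c_1 = 72
p_2 = 216
q_2 = 80
s_2 = 256
t_2 = 120
p_3 = 80
q_3 = 64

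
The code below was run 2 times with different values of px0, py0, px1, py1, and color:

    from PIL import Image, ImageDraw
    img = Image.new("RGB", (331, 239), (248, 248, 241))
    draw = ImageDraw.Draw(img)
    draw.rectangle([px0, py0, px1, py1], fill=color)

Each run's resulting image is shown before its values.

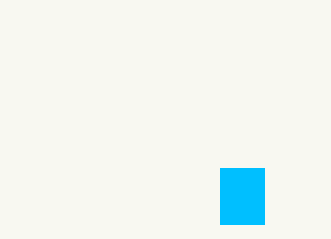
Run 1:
px0 = 220; py0 = 168; px1 = 264; py1 = 224; color = 'deepskyblue'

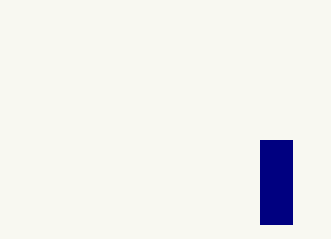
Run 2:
px0 = 260, py0 = 140, px1 = 292, py1 = 224, color = 'navy'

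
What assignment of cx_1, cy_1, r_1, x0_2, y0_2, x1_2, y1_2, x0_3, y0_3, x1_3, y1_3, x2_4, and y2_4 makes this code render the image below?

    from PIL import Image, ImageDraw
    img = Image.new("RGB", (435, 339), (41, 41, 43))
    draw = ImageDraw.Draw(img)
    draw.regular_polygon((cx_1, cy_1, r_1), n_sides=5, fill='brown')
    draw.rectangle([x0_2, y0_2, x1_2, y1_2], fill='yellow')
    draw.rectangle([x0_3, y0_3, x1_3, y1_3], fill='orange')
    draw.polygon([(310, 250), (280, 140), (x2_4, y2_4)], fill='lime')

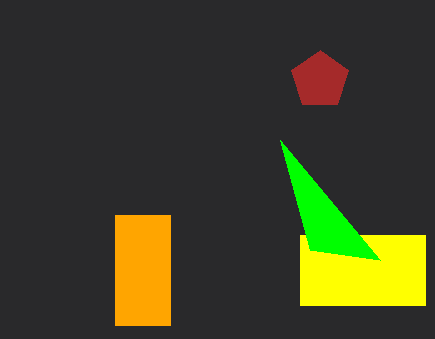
cx_1 = 320
cy_1 = 80
r_1 = 30
x0_2 = 300
y0_2 = 235
x1_2 = 425
y1_2 = 305
x0_3 = 115
y0_3 = 215
x1_3 = 170
y1_3 = 325
x2_4 = 380
y2_4 = 260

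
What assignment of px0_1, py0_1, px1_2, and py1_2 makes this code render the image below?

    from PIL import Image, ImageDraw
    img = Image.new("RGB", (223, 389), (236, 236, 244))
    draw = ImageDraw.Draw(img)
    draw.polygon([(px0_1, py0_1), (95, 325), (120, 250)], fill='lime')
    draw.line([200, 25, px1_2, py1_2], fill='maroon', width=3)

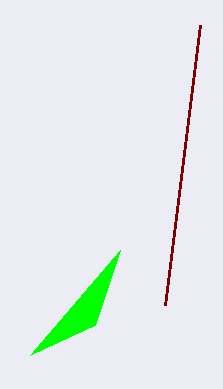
px0_1 = 30, py0_1 = 355, px1_2 = 165, py1_2 = 305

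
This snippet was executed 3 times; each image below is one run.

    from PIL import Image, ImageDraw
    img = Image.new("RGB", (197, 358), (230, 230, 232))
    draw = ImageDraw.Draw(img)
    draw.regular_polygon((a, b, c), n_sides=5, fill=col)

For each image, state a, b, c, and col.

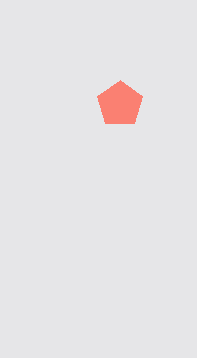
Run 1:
a = 120
b = 104
c = 24
col = 'salmon'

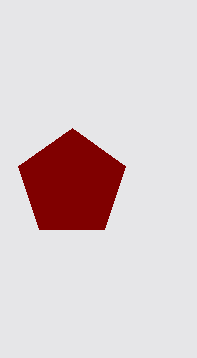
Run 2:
a = 72
b = 184
c = 56
col = 'maroon'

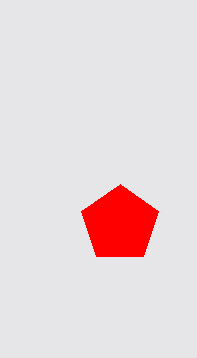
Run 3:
a = 120, b = 224, c = 40, col = 'red'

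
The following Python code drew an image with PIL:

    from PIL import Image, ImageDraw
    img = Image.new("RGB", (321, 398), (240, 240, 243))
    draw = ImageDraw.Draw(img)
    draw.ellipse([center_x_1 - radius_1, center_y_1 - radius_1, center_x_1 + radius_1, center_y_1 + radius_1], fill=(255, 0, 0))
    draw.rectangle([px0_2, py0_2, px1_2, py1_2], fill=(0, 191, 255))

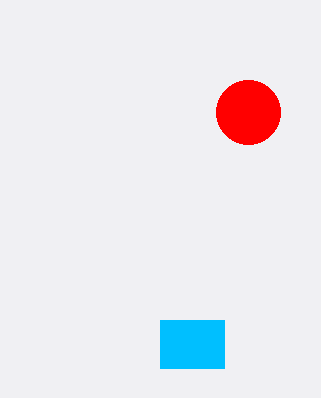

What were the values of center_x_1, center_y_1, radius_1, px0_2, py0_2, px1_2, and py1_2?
center_x_1 = 248, center_y_1 = 112, radius_1 = 32, px0_2 = 160, py0_2 = 320, px1_2 = 224, py1_2 = 368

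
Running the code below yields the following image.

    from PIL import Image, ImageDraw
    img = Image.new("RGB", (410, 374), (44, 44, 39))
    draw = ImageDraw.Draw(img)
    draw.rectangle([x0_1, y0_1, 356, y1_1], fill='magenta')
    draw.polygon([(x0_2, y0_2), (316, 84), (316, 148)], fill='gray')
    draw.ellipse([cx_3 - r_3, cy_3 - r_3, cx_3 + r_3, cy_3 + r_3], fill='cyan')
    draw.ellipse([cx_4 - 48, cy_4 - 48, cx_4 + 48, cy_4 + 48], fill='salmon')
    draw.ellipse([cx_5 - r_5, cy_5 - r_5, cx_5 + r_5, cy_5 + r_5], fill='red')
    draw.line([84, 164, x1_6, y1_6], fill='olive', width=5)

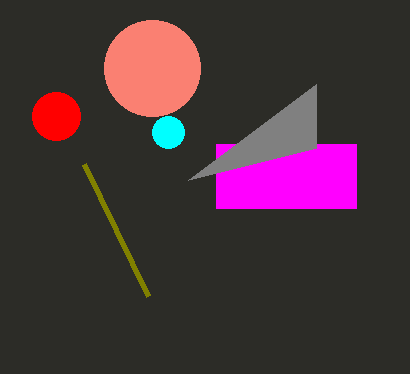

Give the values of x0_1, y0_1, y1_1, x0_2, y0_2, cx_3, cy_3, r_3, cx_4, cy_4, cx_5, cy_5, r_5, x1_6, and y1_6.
x0_1 = 216; y0_1 = 144; y1_1 = 208; x0_2 = 188; y0_2 = 180; cx_3 = 168; cy_3 = 132; r_3 = 16; cx_4 = 152; cy_4 = 68; cx_5 = 56; cy_5 = 116; r_5 = 24; x1_6 = 148; y1_6 = 296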